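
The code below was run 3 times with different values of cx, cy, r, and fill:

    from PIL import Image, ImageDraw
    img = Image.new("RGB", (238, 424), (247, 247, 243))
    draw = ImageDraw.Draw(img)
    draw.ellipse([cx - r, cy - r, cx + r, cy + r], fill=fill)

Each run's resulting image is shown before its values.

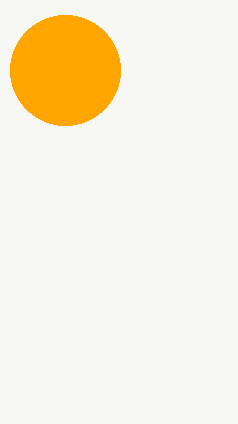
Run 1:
cx = 65; cy = 70; r = 55; fill = 'orange'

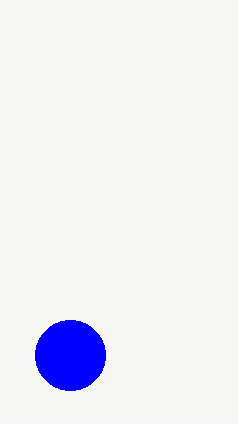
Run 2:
cx = 70, cy = 355, r = 35, fill = 'blue'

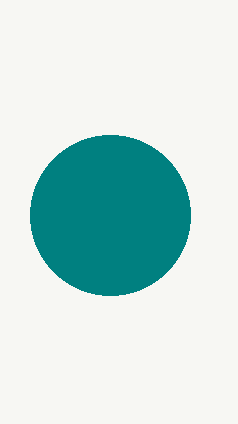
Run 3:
cx = 110; cy = 215; r = 80; fill = 'teal'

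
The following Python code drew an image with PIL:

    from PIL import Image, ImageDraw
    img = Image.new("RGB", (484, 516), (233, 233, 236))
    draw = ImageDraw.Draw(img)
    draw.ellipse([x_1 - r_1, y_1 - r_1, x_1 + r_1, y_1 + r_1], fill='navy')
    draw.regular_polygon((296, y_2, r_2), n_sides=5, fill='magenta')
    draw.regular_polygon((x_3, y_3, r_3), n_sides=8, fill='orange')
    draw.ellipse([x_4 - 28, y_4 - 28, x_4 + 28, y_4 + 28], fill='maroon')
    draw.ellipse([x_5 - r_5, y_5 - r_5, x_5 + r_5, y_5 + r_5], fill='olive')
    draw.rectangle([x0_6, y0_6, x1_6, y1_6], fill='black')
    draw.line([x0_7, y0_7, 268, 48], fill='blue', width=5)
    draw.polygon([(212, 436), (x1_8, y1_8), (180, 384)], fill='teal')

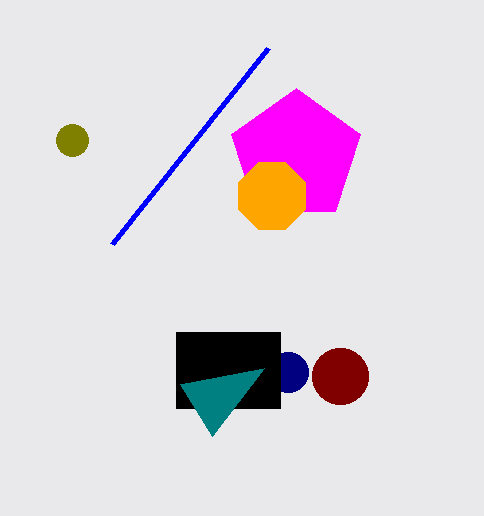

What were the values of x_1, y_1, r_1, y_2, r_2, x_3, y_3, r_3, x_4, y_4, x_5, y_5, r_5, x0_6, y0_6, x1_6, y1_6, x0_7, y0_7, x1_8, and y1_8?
x_1 = 288, y_1 = 372, r_1 = 20, y_2 = 156, r_2 = 68, x_3 = 272, y_3 = 196, r_3 = 36, x_4 = 340, y_4 = 376, x_5 = 72, y_5 = 140, r_5 = 16, x0_6 = 176, y0_6 = 332, x1_6 = 280, y1_6 = 408, x0_7 = 112, y0_7 = 244, x1_8 = 264, y1_8 = 368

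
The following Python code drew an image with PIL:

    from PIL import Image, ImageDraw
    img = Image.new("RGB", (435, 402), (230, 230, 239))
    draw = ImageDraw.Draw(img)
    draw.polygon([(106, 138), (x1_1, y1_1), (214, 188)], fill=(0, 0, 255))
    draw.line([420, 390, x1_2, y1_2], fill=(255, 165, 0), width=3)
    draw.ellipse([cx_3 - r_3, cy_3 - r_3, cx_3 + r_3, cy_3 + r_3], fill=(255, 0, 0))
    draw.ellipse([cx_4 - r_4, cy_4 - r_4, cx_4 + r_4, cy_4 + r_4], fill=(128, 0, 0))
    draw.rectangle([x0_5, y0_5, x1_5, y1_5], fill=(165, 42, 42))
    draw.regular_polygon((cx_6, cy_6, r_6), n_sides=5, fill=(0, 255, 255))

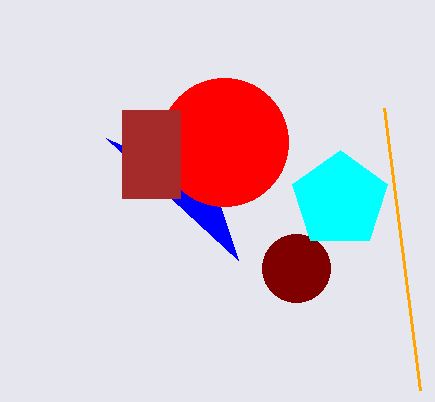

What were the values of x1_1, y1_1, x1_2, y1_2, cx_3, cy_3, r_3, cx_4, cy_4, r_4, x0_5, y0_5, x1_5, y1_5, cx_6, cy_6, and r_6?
x1_1 = 238, y1_1 = 260, x1_2 = 384, y1_2 = 108, cx_3 = 224, cy_3 = 142, r_3 = 64, cx_4 = 296, cy_4 = 268, r_4 = 34, x0_5 = 122, y0_5 = 110, x1_5 = 180, y1_5 = 198, cx_6 = 340, cy_6 = 200, r_6 = 50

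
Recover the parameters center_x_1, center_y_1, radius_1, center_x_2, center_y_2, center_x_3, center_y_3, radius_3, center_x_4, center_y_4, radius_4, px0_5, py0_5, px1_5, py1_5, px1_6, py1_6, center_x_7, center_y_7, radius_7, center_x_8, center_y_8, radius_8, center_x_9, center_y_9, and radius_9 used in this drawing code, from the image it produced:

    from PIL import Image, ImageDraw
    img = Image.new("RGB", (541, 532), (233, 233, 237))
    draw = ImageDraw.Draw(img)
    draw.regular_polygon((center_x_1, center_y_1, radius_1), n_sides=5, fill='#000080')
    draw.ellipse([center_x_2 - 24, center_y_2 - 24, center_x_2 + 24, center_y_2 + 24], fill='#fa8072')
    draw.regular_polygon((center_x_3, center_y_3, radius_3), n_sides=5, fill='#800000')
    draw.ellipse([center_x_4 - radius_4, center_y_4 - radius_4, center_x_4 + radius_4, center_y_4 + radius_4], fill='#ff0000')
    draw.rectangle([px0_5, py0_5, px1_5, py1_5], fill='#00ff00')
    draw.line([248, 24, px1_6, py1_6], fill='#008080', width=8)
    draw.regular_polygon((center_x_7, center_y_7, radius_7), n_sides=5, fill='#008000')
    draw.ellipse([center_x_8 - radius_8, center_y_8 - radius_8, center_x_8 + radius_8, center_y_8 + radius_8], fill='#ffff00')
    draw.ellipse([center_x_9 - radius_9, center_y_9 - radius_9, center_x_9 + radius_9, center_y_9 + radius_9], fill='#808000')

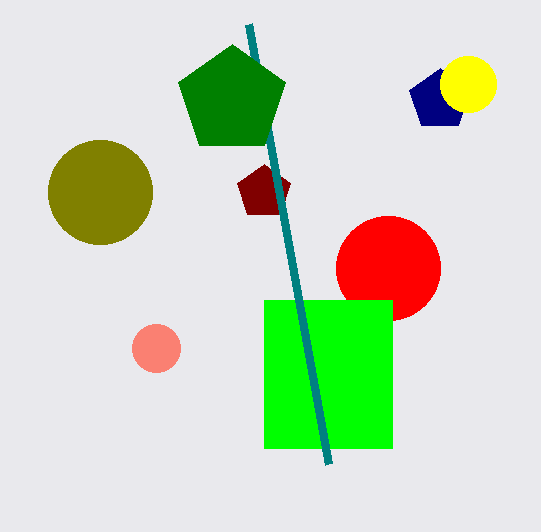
center_x_1 = 440; center_y_1 = 100; radius_1 = 32; center_x_2 = 156; center_y_2 = 348; center_x_3 = 264; center_y_3 = 192; radius_3 = 28; center_x_4 = 388; center_y_4 = 268; radius_4 = 52; px0_5 = 264; py0_5 = 300; px1_5 = 392; py1_5 = 448; px1_6 = 328; py1_6 = 464; center_x_7 = 232; center_y_7 = 100; radius_7 = 56; center_x_8 = 468; center_y_8 = 84; radius_8 = 28; center_x_9 = 100; center_y_9 = 192; radius_9 = 52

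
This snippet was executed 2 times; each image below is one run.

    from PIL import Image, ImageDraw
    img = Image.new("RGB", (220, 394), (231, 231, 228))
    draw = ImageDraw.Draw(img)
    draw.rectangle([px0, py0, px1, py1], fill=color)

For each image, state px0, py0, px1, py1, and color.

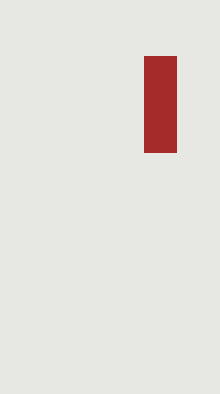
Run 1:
px0 = 144
py0 = 56
px1 = 176
py1 = 152
color = 'brown'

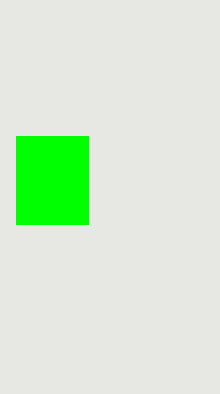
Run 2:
px0 = 16, py0 = 136, px1 = 88, py1 = 224, color = 'lime'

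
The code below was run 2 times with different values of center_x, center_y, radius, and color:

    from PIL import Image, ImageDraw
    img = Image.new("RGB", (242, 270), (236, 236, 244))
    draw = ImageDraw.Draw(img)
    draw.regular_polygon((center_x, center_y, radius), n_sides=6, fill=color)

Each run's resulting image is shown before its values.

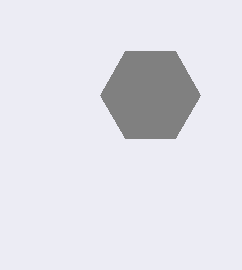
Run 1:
center_x = 150; center_y = 95; radius = 50; color = 'gray'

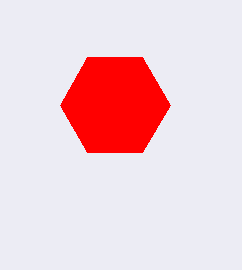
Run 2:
center_x = 115; center_y = 105; radius = 55; color = 'red'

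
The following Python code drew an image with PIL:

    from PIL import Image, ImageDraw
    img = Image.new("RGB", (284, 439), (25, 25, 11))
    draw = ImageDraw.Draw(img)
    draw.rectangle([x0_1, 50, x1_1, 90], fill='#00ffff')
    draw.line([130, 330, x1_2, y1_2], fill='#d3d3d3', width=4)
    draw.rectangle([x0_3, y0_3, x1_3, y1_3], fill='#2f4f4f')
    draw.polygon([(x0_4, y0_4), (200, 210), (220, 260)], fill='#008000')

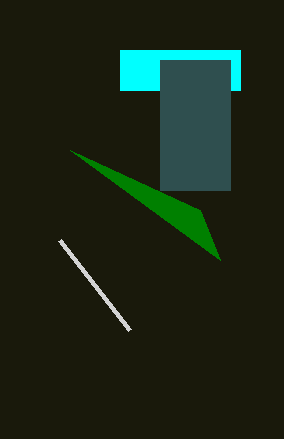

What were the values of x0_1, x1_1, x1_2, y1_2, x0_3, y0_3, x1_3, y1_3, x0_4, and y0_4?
x0_1 = 120
x1_1 = 240
x1_2 = 60
y1_2 = 240
x0_3 = 160
y0_3 = 60
x1_3 = 230
y1_3 = 190
x0_4 = 70
y0_4 = 150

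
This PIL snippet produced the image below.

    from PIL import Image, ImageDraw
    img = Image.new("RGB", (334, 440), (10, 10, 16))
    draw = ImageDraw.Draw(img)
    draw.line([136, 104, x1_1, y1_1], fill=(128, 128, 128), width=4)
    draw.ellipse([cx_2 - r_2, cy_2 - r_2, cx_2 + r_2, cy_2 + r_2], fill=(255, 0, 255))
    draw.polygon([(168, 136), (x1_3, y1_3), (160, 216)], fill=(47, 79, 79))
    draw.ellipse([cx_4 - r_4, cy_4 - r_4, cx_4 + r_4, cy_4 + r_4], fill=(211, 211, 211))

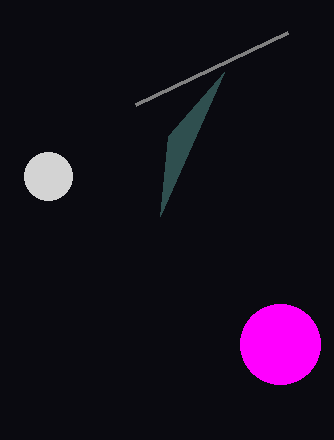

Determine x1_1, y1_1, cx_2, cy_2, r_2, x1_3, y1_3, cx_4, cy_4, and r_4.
x1_1 = 288; y1_1 = 32; cx_2 = 280; cy_2 = 344; r_2 = 40; x1_3 = 224; y1_3 = 72; cx_4 = 48; cy_4 = 176; r_4 = 24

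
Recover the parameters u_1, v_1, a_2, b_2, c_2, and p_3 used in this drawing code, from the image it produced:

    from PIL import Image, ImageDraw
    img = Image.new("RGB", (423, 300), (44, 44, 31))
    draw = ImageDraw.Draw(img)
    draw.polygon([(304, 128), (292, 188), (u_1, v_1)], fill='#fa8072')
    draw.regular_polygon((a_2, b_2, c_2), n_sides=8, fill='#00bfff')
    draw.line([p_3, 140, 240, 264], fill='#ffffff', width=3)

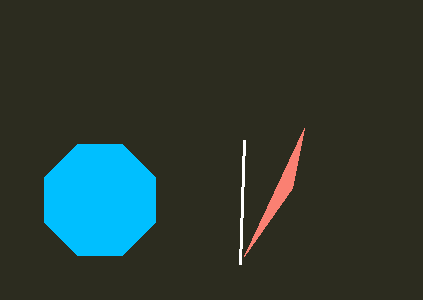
u_1 = 244, v_1 = 256, a_2 = 100, b_2 = 200, c_2 = 60, p_3 = 244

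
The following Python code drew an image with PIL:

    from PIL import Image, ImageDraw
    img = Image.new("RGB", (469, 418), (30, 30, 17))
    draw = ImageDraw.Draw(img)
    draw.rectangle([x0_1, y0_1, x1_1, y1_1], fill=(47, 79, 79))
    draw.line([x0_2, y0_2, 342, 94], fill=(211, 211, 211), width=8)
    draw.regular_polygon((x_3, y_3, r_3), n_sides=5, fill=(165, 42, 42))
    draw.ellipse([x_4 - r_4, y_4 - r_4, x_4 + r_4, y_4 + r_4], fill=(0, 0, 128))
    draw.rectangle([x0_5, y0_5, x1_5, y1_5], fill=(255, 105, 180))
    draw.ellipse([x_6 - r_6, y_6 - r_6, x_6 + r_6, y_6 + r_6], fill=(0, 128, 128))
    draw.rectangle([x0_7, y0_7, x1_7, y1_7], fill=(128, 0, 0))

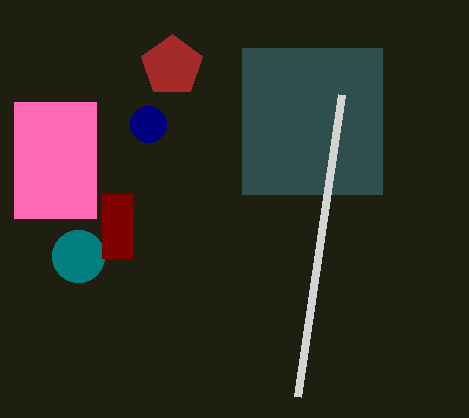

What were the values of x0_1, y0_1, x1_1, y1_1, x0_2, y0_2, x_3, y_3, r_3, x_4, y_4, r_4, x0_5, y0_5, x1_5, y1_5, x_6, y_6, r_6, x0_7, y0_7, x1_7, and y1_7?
x0_1 = 242
y0_1 = 48
x1_1 = 382
y1_1 = 194
x0_2 = 298
y0_2 = 396
x_3 = 172
y_3 = 66
r_3 = 32
x_4 = 148
y_4 = 124
r_4 = 18
x0_5 = 14
y0_5 = 102
x1_5 = 96
y1_5 = 218
x_6 = 78
y_6 = 256
r_6 = 26
x0_7 = 102
y0_7 = 194
x1_7 = 132
y1_7 = 258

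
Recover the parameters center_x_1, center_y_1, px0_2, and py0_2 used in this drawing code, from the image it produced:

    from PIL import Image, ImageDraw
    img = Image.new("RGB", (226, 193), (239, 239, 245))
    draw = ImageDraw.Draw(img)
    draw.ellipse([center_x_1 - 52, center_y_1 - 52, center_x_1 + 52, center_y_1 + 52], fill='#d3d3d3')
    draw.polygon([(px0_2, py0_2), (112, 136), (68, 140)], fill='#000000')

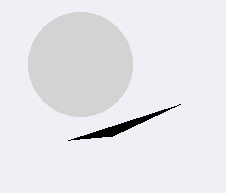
center_x_1 = 80, center_y_1 = 64, px0_2 = 180, py0_2 = 104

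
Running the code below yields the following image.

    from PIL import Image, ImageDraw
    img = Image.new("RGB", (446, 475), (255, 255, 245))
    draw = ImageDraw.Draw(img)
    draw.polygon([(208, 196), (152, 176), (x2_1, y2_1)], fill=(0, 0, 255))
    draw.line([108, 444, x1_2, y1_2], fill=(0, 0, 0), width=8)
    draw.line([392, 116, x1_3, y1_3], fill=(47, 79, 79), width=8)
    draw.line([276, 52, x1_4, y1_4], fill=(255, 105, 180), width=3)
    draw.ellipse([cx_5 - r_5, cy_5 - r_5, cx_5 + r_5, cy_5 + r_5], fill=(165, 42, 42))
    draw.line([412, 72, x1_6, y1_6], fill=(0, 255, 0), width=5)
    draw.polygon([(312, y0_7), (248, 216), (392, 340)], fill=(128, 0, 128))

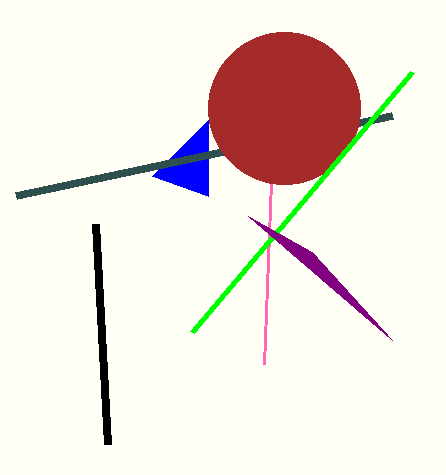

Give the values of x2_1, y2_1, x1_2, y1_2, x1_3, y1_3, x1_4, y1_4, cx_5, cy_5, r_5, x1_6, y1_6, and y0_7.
x2_1 = 208
y2_1 = 120
x1_2 = 96
y1_2 = 224
x1_3 = 16
y1_3 = 196
x1_4 = 264
y1_4 = 364
cx_5 = 284
cy_5 = 108
r_5 = 76
x1_6 = 192
y1_6 = 332
y0_7 = 252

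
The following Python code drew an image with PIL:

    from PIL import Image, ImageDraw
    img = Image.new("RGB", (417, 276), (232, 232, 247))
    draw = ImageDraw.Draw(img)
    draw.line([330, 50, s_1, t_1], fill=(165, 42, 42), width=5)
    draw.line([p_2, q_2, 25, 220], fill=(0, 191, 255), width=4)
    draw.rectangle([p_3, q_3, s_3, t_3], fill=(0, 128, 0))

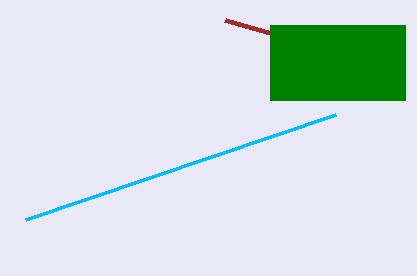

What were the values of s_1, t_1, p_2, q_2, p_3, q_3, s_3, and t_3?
s_1 = 225
t_1 = 20
p_2 = 335
q_2 = 115
p_3 = 270
q_3 = 25
s_3 = 405
t_3 = 100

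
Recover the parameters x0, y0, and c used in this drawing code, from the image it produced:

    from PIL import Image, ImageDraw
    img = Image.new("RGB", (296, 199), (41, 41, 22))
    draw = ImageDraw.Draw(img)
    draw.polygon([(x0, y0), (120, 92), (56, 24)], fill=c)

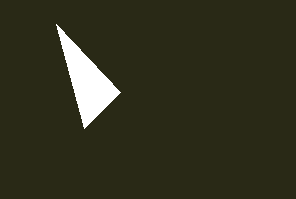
x0 = 84
y0 = 128
c = 'white'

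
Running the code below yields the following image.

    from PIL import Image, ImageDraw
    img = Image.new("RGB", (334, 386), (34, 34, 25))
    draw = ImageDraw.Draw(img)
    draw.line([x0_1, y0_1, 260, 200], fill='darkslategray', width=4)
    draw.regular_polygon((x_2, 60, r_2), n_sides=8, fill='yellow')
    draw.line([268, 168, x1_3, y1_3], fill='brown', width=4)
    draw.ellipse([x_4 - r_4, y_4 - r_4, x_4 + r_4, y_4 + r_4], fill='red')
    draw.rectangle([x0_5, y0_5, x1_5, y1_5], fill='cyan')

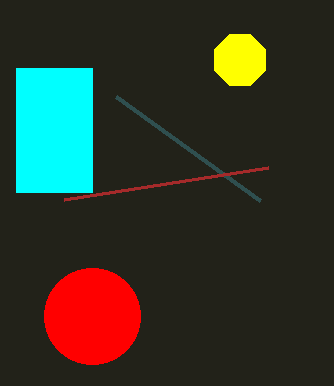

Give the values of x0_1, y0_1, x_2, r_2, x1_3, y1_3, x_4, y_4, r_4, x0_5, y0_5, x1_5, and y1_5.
x0_1 = 116, y0_1 = 96, x_2 = 240, r_2 = 28, x1_3 = 64, y1_3 = 200, x_4 = 92, y_4 = 316, r_4 = 48, x0_5 = 16, y0_5 = 68, x1_5 = 92, y1_5 = 192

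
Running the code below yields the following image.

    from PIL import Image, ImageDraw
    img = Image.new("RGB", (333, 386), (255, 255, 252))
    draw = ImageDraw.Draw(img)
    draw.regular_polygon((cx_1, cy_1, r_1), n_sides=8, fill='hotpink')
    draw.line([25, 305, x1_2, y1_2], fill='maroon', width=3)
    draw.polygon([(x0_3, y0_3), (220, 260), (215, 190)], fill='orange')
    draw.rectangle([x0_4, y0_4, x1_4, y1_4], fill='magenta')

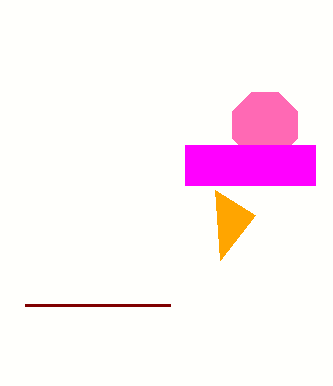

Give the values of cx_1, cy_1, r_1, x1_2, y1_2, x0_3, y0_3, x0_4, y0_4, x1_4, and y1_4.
cx_1 = 265
cy_1 = 125
r_1 = 35
x1_2 = 170
y1_2 = 305
x0_3 = 255
y0_3 = 215
x0_4 = 185
y0_4 = 145
x1_4 = 315
y1_4 = 185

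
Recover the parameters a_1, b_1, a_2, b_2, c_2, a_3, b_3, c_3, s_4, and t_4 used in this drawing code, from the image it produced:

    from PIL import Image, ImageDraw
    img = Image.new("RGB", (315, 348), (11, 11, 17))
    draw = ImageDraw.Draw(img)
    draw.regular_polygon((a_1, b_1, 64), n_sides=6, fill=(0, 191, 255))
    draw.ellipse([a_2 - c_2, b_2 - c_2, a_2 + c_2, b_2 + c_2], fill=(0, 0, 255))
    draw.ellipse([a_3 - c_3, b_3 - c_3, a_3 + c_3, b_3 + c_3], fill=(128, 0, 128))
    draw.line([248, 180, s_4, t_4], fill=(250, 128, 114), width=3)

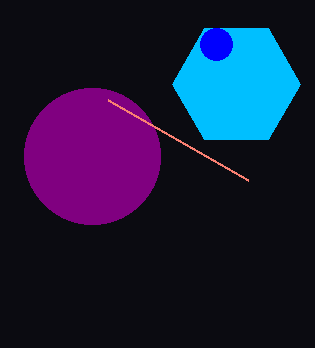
a_1 = 236
b_1 = 84
a_2 = 216
b_2 = 44
c_2 = 16
a_3 = 92
b_3 = 156
c_3 = 68
s_4 = 108
t_4 = 100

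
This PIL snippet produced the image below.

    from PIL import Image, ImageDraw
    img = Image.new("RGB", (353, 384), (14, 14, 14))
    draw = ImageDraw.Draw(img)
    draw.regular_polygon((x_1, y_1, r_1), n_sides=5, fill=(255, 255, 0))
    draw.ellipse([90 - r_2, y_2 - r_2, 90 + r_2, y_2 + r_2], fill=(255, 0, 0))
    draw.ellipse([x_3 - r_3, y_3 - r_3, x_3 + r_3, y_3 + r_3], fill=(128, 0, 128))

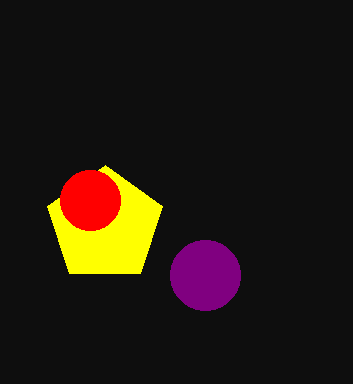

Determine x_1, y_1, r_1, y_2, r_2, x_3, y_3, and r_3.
x_1 = 105
y_1 = 225
r_1 = 60
y_2 = 200
r_2 = 30
x_3 = 205
y_3 = 275
r_3 = 35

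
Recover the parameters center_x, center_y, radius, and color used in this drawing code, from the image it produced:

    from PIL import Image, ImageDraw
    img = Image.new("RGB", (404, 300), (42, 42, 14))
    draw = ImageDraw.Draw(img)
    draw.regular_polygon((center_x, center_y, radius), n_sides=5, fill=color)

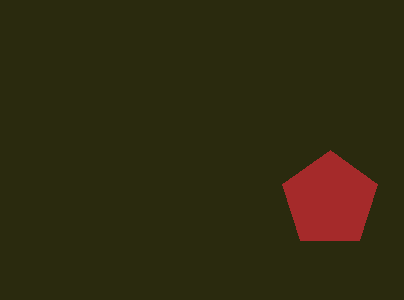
center_x = 330
center_y = 200
radius = 50
color = 'brown'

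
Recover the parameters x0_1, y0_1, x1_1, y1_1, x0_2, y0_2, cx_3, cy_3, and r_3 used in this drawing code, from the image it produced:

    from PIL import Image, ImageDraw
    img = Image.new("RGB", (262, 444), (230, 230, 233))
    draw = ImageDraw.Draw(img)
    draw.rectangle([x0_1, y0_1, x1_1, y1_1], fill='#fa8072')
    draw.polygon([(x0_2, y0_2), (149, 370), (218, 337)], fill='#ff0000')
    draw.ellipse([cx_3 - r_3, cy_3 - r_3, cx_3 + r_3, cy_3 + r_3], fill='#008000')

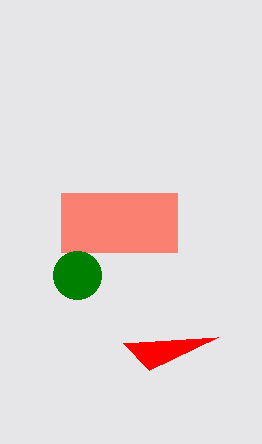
x0_1 = 61, y0_1 = 193, x1_1 = 177, y1_1 = 252, x0_2 = 123, y0_2 = 343, cx_3 = 77, cy_3 = 275, r_3 = 24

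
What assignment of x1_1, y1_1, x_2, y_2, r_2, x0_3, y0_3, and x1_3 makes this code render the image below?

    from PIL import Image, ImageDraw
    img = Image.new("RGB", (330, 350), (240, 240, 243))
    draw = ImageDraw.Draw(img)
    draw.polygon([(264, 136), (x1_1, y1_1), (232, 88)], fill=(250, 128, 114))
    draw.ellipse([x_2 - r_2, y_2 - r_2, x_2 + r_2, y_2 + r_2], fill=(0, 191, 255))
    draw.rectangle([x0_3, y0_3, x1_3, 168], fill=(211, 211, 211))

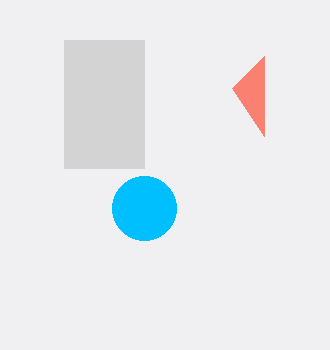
x1_1 = 264; y1_1 = 56; x_2 = 144; y_2 = 208; r_2 = 32; x0_3 = 64; y0_3 = 40; x1_3 = 144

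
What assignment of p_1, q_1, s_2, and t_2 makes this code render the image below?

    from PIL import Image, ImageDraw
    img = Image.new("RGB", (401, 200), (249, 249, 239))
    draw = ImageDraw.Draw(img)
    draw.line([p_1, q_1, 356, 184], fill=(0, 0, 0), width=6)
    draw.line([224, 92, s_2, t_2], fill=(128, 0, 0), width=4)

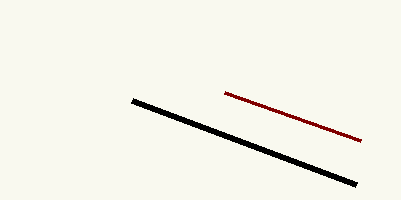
p_1 = 132, q_1 = 100, s_2 = 360, t_2 = 140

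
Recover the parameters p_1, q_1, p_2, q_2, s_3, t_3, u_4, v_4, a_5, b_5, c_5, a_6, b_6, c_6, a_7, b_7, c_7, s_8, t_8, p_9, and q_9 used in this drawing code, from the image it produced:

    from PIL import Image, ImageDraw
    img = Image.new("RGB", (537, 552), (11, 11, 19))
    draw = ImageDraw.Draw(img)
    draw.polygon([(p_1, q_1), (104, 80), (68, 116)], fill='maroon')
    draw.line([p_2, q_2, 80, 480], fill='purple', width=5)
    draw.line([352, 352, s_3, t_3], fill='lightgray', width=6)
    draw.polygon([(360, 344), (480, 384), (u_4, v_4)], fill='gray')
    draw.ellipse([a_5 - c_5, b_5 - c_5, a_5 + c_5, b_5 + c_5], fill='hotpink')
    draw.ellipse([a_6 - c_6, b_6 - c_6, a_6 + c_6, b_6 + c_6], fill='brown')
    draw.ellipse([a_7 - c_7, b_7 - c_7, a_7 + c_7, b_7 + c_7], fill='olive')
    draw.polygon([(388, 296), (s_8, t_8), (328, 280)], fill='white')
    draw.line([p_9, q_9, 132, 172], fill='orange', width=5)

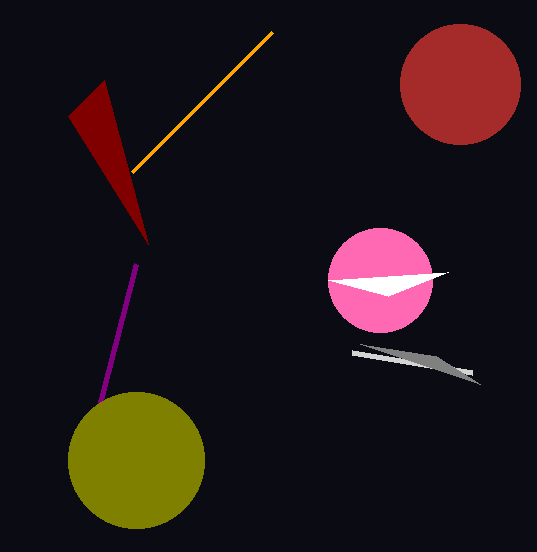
p_1 = 148, q_1 = 244, p_2 = 136, q_2 = 264, s_3 = 472, t_3 = 372, u_4 = 436, v_4 = 356, a_5 = 380, b_5 = 280, c_5 = 52, a_6 = 460, b_6 = 84, c_6 = 60, a_7 = 136, b_7 = 460, c_7 = 68, s_8 = 448, t_8 = 272, p_9 = 272, q_9 = 32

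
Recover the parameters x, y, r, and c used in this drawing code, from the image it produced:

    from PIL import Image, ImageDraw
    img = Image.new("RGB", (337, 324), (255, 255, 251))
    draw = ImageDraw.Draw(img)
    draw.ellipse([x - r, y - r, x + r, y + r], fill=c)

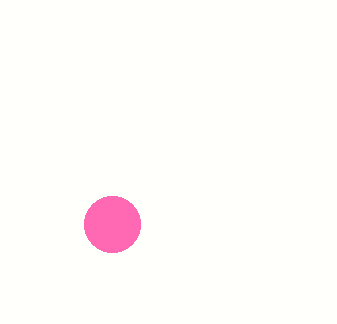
x = 112
y = 224
r = 28
c = 'hotpink'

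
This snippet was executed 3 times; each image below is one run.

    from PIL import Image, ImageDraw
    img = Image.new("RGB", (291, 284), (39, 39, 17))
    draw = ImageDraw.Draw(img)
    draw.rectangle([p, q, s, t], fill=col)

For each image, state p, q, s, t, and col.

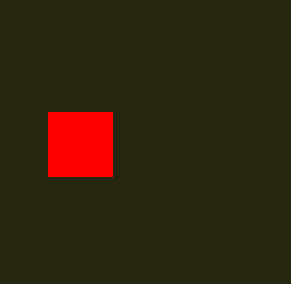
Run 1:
p = 48
q = 112
s = 112
t = 176
col = 'red'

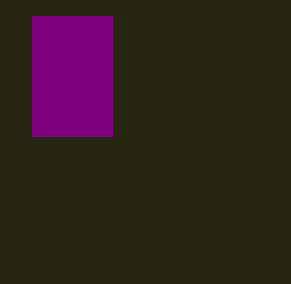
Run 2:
p = 32, q = 16, s = 112, t = 136, col = 'purple'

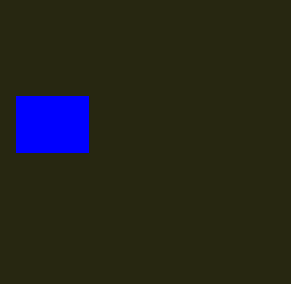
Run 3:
p = 16; q = 96; s = 88; t = 152; col = 'blue'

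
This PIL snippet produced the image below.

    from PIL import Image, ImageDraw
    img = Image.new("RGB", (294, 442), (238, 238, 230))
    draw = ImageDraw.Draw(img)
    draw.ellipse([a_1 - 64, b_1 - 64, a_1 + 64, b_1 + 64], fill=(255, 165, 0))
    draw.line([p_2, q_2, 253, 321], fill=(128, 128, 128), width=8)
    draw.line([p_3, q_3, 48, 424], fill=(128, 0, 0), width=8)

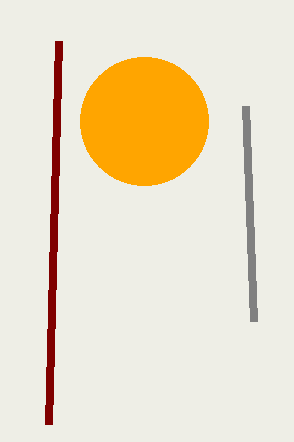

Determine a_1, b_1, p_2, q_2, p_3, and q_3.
a_1 = 144; b_1 = 121; p_2 = 245; q_2 = 106; p_3 = 58; q_3 = 41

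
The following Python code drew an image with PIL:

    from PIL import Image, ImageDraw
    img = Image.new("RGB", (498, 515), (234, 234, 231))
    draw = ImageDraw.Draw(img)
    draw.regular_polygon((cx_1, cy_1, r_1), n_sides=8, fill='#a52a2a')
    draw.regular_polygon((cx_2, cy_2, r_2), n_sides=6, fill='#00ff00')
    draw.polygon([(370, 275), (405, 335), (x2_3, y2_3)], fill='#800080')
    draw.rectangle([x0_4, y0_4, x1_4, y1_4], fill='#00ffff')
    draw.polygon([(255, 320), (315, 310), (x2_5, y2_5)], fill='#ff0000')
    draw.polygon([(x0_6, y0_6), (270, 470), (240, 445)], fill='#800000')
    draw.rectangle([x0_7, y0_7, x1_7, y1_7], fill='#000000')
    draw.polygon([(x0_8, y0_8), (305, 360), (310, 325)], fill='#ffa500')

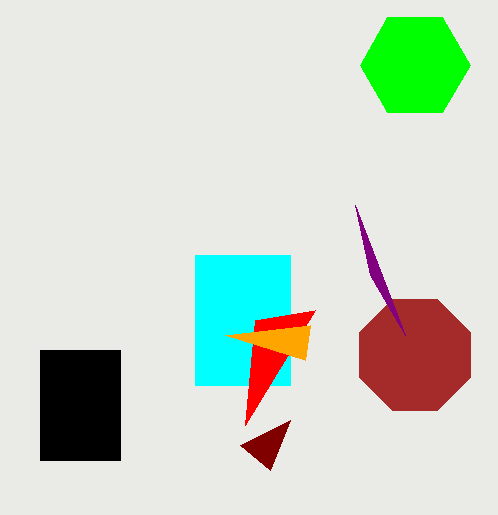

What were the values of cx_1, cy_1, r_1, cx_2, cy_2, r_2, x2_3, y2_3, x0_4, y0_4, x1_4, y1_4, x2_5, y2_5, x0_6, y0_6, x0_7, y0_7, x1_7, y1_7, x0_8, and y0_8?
cx_1 = 415; cy_1 = 355; r_1 = 60; cx_2 = 415; cy_2 = 65; r_2 = 55; x2_3 = 355; y2_3 = 205; x0_4 = 195; y0_4 = 255; x1_4 = 290; y1_4 = 385; x2_5 = 245; y2_5 = 425; x0_6 = 290; y0_6 = 420; x0_7 = 40; y0_7 = 350; x1_7 = 120; y1_7 = 460; x0_8 = 225; y0_8 = 335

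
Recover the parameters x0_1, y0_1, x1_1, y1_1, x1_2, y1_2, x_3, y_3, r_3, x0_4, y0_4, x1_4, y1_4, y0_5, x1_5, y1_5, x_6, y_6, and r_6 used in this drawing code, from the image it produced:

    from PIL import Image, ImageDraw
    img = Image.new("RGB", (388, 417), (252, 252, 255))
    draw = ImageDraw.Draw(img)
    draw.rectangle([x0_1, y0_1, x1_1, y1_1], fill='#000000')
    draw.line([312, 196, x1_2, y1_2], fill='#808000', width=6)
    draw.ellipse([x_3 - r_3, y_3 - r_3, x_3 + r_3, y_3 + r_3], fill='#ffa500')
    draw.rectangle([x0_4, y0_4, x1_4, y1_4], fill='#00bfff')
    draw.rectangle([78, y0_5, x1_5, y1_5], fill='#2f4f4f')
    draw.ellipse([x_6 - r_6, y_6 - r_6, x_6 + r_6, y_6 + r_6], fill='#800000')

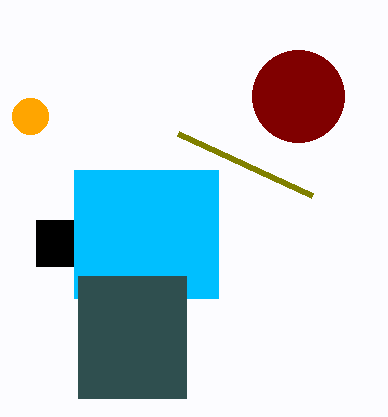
x0_1 = 36, y0_1 = 220, x1_1 = 74, y1_1 = 266, x1_2 = 178, y1_2 = 134, x_3 = 30, y_3 = 116, r_3 = 18, x0_4 = 74, y0_4 = 170, x1_4 = 218, y1_4 = 298, y0_5 = 276, x1_5 = 186, y1_5 = 398, x_6 = 298, y_6 = 96, r_6 = 46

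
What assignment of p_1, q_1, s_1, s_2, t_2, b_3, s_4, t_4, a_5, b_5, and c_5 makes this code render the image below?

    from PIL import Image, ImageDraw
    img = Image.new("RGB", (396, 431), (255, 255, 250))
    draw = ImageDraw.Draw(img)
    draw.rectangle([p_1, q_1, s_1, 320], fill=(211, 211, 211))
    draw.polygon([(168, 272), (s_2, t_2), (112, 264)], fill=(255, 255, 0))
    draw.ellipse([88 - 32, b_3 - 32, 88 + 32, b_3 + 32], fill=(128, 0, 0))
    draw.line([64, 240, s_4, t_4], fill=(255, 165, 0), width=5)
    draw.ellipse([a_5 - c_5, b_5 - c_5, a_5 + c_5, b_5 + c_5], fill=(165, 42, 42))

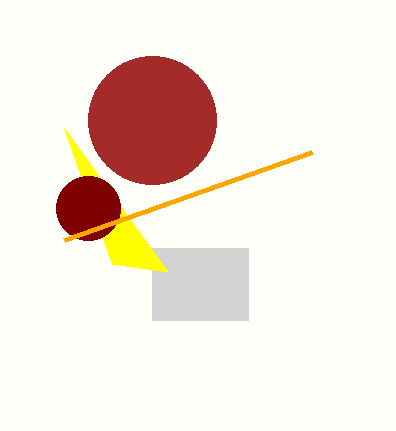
p_1 = 152, q_1 = 248, s_1 = 248, s_2 = 64, t_2 = 128, b_3 = 208, s_4 = 312, t_4 = 152, a_5 = 152, b_5 = 120, c_5 = 64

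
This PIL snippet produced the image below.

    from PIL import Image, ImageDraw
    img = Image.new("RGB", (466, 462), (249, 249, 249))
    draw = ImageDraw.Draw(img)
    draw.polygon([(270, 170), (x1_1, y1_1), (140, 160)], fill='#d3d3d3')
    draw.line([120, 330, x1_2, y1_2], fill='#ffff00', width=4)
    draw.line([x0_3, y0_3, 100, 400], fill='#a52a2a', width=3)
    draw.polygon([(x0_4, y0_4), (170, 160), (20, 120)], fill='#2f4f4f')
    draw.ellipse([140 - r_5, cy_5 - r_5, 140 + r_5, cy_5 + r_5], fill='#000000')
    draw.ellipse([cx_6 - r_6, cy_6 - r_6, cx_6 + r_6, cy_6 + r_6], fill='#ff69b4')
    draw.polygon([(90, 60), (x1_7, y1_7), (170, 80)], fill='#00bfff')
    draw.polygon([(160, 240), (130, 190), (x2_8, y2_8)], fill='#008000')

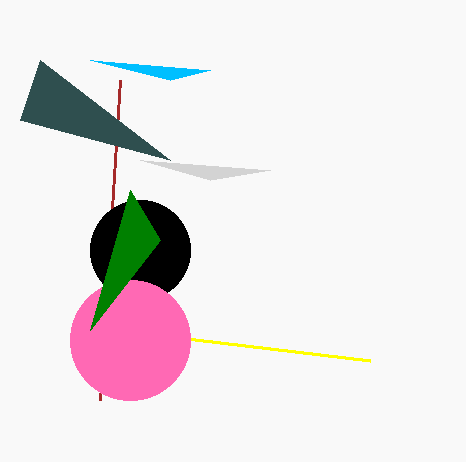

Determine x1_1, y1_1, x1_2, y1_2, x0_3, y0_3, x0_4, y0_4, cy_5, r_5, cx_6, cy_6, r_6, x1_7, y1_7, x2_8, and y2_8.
x1_1 = 210
y1_1 = 180
x1_2 = 370
y1_2 = 360
x0_3 = 120
y0_3 = 80
x0_4 = 40
y0_4 = 60
cy_5 = 250
r_5 = 50
cx_6 = 130
cy_6 = 340
r_6 = 60
x1_7 = 210
y1_7 = 70
x2_8 = 90
y2_8 = 330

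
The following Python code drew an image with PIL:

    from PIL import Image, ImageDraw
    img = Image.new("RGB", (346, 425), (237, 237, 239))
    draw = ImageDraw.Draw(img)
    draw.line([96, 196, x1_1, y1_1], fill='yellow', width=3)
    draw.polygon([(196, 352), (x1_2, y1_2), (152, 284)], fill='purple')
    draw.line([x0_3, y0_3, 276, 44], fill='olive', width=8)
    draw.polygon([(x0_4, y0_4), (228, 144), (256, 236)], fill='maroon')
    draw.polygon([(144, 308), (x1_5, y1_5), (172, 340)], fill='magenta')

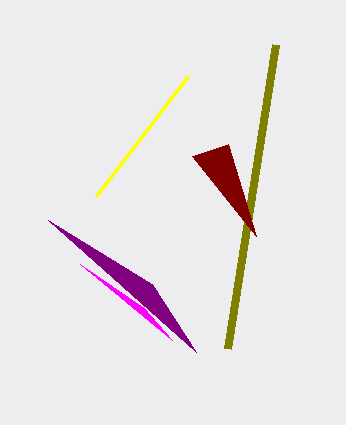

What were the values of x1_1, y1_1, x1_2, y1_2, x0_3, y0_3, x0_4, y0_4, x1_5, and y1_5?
x1_1 = 188, y1_1 = 76, x1_2 = 48, y1_2 = 220, x0_3 = 228, y0_3 = 348, x0_4 = 192, y0_4 = 156, x1_5 = 80, y1_5 = 264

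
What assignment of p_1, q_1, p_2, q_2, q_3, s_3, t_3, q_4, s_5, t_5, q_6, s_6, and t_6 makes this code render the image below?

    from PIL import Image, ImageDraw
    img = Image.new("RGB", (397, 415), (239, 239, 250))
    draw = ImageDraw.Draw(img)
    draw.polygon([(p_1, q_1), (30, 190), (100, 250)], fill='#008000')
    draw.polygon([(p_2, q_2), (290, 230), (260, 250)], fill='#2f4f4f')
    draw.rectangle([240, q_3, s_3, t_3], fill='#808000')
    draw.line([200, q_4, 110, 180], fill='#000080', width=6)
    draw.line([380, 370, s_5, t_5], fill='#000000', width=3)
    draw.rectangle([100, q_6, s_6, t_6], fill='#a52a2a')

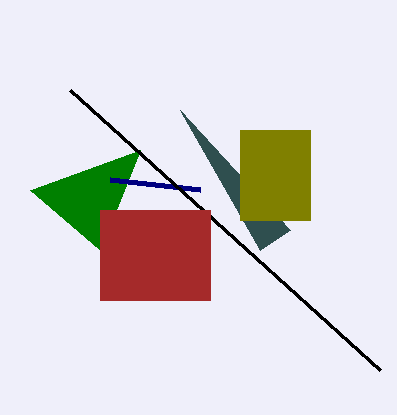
p_1 = 140
q_1 = 150
p_2 = 180
q_2 = 110
q_3 = 130
s_3 = 310
t_3 = 220
q_4 = 190
s_5 = 70
t_5 = 90
q_6 = 210
s_6 = 210
t_6 = 300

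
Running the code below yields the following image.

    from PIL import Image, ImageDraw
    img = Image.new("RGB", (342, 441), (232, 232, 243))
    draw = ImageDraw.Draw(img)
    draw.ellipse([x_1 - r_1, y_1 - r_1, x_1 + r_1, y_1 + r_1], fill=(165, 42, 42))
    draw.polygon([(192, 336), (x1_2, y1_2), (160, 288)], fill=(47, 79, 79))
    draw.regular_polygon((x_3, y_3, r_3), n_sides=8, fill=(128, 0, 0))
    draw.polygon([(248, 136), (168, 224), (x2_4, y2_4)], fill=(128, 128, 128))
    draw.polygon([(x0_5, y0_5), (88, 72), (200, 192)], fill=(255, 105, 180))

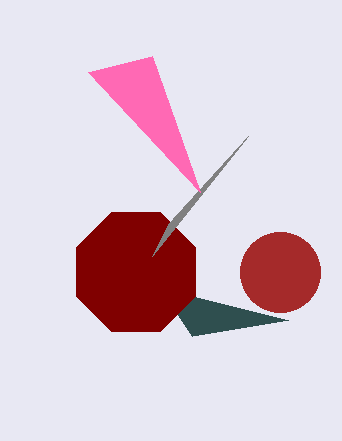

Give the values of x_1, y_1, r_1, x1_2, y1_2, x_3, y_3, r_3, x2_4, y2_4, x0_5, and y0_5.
x_1 = 280
y_1 = 272
r_1 = 40
x1_2 = 288
y1_2 = 320
x_3 = 136
y_3 = 272
r_3 = 64
x2_4 = 152
y2_4 = 256
x0_5 = 152
y0_5 = 56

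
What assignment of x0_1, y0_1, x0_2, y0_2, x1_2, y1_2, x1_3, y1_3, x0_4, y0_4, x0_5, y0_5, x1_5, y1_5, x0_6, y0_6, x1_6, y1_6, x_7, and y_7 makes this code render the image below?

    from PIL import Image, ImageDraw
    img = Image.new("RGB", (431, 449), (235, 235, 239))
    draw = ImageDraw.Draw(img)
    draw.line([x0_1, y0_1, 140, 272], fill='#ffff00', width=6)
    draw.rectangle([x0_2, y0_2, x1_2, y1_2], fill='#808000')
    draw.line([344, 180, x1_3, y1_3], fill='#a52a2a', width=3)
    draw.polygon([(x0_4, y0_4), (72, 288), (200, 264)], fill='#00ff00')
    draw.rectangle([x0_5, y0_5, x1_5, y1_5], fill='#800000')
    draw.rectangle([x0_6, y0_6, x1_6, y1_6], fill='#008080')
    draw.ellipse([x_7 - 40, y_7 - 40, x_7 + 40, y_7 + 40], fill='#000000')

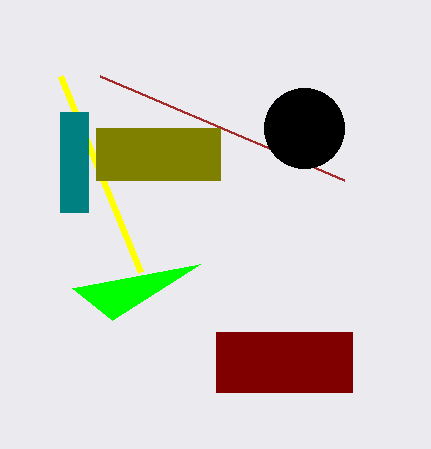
x0_1 = 60
y0_1 = 76
x0_2 = 96
y0_2 = 128
x1_2 = 220
y1_2 = 180
x1_3 = 100
y1_3 = 76
x0_4 = 112
y0_4 = 320
x0_5 = 216
y0_5 = 332
x1_5 = 352
y1_5 = 392
x0_6 = 60
y0_6 = 112
x1_6 = 88
y1_6 = 212
x_7 = 304
y_7 = 128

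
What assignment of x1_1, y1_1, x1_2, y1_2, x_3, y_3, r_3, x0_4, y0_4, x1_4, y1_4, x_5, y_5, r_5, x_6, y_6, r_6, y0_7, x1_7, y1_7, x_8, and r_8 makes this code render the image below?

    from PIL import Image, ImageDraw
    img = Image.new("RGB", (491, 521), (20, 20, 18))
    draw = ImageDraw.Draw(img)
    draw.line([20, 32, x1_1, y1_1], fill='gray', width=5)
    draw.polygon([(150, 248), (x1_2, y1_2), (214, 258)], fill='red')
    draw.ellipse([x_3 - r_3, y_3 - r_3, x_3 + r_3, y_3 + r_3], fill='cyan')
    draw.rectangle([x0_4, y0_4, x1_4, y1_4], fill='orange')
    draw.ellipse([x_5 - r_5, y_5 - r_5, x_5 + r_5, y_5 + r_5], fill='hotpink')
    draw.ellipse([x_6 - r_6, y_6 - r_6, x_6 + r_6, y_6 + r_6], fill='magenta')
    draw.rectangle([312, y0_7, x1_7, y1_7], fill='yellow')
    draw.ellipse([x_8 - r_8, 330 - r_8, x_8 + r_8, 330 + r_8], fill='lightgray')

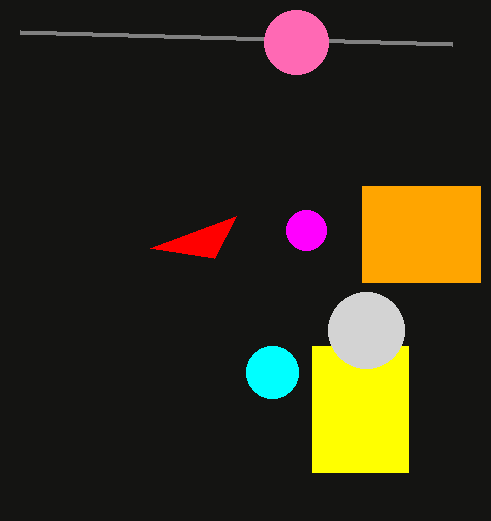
x1_1 = 452, y1_1 = 44, x1_2 = 236, y1_2 = 216, x_3 = 272, y_3 = 372, r_3 = 26, x0_4 = 362, y0_4 = 186, x1_4 = 480, y1_4 = 282, x_5 = 296, y_5 = 42, r_5 = 32, x_6 = 306, y_6 = 230, r_6 = 20, y0_7 = 346, x1_7 = 408, y1_7 = 472, x_8 = 366, r_8 = 38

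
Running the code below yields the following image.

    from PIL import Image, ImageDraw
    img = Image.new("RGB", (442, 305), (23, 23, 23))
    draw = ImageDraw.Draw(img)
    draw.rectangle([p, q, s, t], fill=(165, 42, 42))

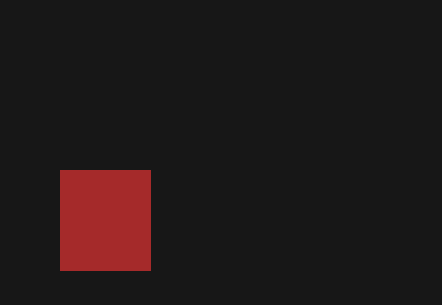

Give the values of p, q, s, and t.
p = 60
q = 170
s = 150
t = 270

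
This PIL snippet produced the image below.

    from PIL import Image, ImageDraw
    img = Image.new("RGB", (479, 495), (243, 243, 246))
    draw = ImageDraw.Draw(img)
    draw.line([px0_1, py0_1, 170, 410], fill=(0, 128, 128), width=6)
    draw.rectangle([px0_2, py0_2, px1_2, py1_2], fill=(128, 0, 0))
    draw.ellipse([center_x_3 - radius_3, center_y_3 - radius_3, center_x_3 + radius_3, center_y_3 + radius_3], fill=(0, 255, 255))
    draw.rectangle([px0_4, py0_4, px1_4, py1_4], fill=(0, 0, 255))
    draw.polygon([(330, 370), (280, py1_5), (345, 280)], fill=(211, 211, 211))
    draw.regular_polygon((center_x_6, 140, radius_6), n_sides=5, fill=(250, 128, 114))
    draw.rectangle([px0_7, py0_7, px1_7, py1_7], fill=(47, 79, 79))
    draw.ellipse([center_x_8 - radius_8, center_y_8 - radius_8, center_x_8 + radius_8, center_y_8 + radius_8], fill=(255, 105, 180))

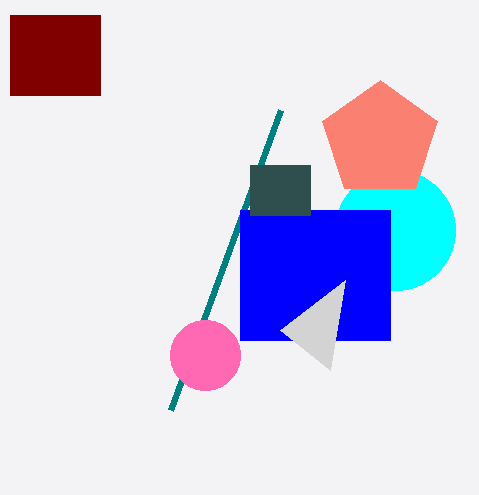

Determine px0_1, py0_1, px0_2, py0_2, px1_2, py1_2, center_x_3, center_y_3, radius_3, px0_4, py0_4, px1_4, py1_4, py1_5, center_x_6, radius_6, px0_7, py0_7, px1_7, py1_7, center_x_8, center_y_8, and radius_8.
px0_1 = 280, py0_1 = 110, px0_2 = 10, py0_2 = 15, px1_2 = 100, py1_2 = 95, center_x_3 = 395, center_y_3 = 230, radius_3 = 60, px0_4 = 240, py0_4 = 210, px1_4 = 390, py1_4 = 340, py1_5 = 330, center_x_6 = 380, radius_6 = 60, px0_7 = 250, py0_7 = 165, px1_7 = 310, py1_7 = 215, center_x_8 = 205, center_y_8 = 355, radius_8 = 35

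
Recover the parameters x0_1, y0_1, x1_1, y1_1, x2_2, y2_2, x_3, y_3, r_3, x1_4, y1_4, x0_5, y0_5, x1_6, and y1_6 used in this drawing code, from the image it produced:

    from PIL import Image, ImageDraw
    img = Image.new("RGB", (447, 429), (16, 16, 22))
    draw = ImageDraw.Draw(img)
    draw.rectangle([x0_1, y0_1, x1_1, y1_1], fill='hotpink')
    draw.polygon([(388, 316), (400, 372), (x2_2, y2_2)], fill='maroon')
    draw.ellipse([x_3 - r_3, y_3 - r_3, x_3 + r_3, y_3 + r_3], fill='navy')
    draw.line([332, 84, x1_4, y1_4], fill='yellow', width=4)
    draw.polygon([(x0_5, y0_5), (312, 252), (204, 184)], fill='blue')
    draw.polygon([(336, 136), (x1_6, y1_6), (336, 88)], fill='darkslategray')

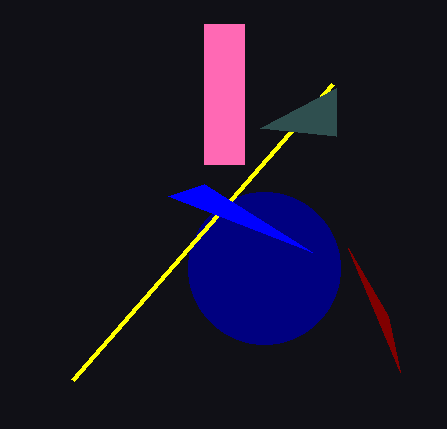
x0_1 = 204
y0_1 = 24
x1_1 = 244
y1_1 = 164
x2_2 = 348
y2_2 = 248
x_3 = 264
y_3 = 268
r_3 = 76
x1_4 = 72
y1_4 = 380
x0_5 = 168
y0_5 = 196
x1_6 = 260
y1_6 = 128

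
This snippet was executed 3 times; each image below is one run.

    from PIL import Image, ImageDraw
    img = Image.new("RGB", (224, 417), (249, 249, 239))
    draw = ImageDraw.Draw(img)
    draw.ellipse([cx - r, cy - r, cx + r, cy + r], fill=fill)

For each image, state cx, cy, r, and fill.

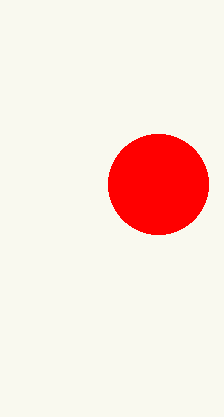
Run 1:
cx = 158
cy = 184
r = 50
fill = 'red'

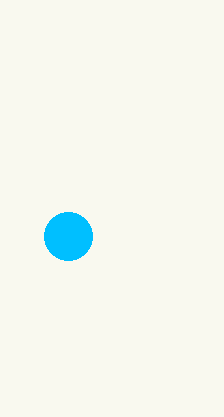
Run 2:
cx = 68, cy = 236, r = 24, fill = 'deepskyblue'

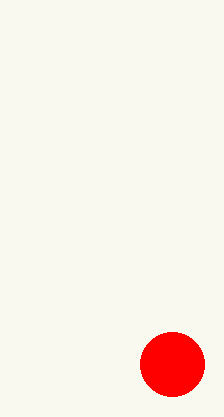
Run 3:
cx = 172
cy = 364
r = 32
fill = 'red'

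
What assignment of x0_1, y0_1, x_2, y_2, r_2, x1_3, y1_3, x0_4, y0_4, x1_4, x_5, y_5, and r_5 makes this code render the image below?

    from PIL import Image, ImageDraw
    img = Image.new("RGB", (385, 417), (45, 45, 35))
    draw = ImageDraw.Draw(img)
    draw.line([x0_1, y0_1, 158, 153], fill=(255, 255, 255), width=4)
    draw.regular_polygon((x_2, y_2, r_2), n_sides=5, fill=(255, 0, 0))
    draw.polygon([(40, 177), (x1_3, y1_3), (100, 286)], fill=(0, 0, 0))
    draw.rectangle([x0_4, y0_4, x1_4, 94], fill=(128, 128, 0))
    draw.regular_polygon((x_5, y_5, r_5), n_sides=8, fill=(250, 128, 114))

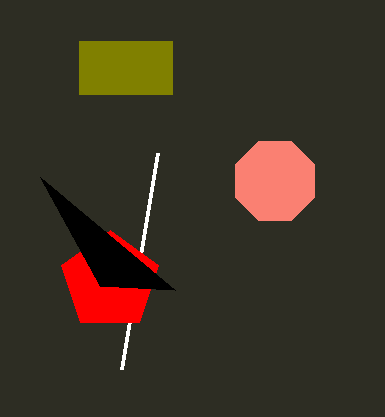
x0_1 = 122, y0_1 = 369, x_2 = 110, y_2 = 281, r_2 = 51, x1_3 = 175, y1_3 = 290, x0_4 = 79, y0_4 = 41, x1_4 = 172, x_5 = 275, y_5 = 181, r_5 = 43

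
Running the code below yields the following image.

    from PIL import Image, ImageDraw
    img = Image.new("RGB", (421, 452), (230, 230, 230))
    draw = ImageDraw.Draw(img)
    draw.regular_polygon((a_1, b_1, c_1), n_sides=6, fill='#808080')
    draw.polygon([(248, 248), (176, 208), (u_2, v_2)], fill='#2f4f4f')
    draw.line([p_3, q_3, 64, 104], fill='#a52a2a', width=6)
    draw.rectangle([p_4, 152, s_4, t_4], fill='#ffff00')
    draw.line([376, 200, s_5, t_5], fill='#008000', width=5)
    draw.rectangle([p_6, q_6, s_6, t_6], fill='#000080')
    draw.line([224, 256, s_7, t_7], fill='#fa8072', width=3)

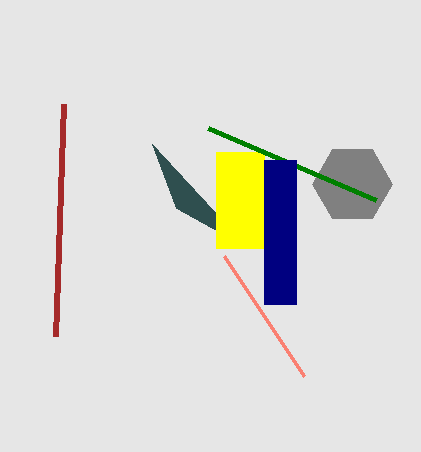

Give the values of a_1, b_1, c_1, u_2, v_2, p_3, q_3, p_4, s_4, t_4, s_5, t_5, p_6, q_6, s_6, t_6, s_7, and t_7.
a_1 = 352
b_1 = 184
c_1 = 40
u_2 = 152
v_2 = 144
p_3 = 56
q_3 = 336
p_4 = 216
s_4 = 264
t_4 = 248
s_5 = 208
t_5 = 128
p_6 = 264
q_6 = 160
s_6 = 296
t_6 = 304
s_7 = 304
t_7 = 376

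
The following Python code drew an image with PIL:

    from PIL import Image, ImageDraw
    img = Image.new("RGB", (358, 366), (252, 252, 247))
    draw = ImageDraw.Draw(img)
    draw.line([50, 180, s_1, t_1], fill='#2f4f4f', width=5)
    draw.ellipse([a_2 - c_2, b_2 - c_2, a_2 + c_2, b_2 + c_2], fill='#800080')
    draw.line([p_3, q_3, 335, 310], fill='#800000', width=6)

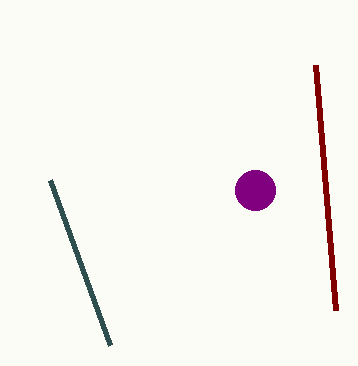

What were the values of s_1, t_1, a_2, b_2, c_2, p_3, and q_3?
s_1 = 110
t_1 = 345
a_2 = 255
b_2 = 190
c_2 = 20
p_3 = 315
q_3 = 65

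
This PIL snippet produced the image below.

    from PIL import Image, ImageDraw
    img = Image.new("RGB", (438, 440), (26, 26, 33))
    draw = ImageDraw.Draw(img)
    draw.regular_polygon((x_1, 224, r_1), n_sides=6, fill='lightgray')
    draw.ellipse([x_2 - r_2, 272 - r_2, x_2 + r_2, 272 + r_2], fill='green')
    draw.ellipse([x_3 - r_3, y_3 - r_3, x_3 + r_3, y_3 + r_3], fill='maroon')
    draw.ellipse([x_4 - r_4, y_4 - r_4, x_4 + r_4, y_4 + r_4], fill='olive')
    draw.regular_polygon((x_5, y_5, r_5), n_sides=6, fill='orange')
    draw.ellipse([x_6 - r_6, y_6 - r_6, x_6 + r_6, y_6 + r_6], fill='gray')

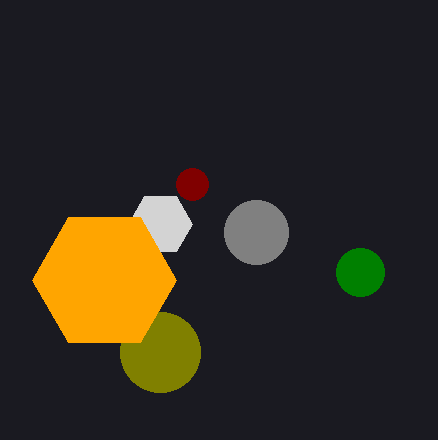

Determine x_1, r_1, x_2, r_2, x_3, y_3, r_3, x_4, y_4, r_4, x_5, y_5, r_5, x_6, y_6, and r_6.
x_1 = 160; r_1 = 32; x_2 = 360; r_2 = 24; x_3 = 192; y_3 = 184; r_3 = 16; x_4 = 160; y_4 = 352; r_4 = 40; x_5 = 104; y_5 = 280; r_5 = 72; x_6 = 256; y_6 = 232; r_6 = 32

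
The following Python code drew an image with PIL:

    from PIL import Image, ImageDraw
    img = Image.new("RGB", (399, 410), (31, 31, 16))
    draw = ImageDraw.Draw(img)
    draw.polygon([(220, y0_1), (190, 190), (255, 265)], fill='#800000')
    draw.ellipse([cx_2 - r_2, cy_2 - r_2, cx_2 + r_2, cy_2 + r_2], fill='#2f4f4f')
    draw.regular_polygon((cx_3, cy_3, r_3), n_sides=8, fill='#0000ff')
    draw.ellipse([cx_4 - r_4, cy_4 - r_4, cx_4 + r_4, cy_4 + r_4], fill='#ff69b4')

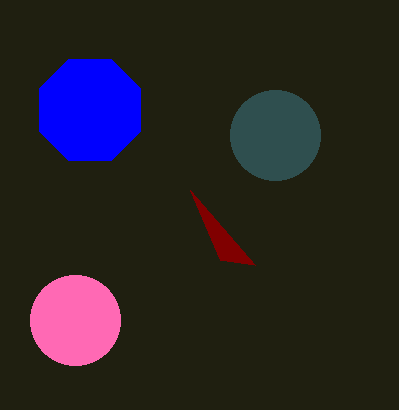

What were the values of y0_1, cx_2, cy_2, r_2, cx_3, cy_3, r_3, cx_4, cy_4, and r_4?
y0_1 = 260
cx_2 = 275
cy_2 = 135
r_2 = 45
cx_3 = 90
cy_3 = 110
r_3 = 55
cx_4 = 75
cy_4 = 320
r_4 = 45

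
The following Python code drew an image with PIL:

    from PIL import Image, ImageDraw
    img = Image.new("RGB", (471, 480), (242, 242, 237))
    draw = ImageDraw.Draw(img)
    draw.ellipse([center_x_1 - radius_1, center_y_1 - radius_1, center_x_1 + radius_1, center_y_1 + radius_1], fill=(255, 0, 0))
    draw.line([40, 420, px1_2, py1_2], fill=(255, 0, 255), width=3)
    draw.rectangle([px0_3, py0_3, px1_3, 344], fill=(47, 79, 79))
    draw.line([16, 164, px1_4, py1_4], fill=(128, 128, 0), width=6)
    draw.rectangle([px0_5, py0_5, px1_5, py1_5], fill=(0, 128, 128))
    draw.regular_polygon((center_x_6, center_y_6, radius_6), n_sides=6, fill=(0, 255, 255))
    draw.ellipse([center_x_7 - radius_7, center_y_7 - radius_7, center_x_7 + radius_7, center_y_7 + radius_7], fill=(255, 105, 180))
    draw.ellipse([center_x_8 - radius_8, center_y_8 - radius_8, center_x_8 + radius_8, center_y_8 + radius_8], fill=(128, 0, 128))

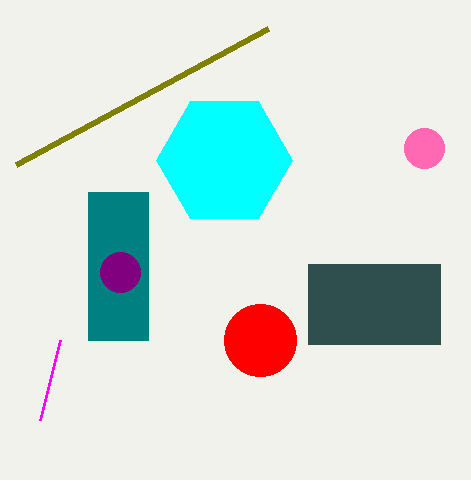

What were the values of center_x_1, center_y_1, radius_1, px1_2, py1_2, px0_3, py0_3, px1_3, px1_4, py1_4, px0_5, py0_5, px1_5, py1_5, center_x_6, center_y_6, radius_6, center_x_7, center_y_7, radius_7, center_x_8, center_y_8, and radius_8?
center_x_1 = 260
center_y_1 = 340
radius_1 = 36
px1_2 = 60
py1_2 = 340
px0_3 = 308
py0_3 = 264
px1_3 = 440
px1_4 = 268
py1_4 = 28
px0_5 = 88
py0_5 = 192
px1_5 = 148
py1_5 = 340
center_x_6 = 224
center_y_6 = 160
radius_6 = 68
center_x_7 = 424
center_y_7 = 148
radius_7 = 20
center_x_8 = 120
center_y_8 = 272
radius_8 = 20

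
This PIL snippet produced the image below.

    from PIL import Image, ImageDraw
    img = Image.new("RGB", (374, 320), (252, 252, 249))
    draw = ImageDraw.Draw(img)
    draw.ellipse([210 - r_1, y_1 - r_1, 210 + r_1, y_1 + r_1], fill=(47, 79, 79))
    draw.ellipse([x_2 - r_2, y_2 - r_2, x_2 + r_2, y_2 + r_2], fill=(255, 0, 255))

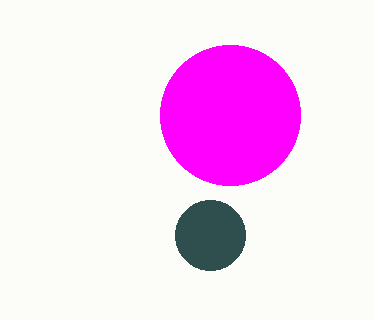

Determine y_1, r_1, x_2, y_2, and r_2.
y_1 = 235; r_1 = 35; x_2 = 230; y_2 = 115; r_2 = 70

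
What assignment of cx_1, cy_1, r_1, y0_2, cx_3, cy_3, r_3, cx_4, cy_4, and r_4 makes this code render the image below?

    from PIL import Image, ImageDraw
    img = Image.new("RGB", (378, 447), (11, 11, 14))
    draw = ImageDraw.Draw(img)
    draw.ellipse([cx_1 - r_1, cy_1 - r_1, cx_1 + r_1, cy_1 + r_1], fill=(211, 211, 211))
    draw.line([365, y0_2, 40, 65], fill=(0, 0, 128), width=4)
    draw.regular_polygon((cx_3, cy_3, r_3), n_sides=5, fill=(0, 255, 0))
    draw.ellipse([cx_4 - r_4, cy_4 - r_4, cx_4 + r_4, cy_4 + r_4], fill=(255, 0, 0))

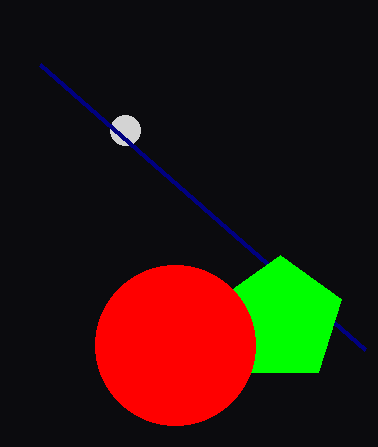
cx_1 = 125, cy_1 = 130, r_1 = 15, y0_2 = 350, cx_3 = 280, cy_3 = 320, r_3 = 65, cx_4 = 175, cy_4 = 345, r_4 = 80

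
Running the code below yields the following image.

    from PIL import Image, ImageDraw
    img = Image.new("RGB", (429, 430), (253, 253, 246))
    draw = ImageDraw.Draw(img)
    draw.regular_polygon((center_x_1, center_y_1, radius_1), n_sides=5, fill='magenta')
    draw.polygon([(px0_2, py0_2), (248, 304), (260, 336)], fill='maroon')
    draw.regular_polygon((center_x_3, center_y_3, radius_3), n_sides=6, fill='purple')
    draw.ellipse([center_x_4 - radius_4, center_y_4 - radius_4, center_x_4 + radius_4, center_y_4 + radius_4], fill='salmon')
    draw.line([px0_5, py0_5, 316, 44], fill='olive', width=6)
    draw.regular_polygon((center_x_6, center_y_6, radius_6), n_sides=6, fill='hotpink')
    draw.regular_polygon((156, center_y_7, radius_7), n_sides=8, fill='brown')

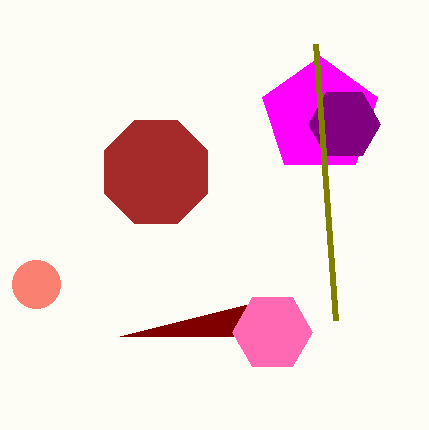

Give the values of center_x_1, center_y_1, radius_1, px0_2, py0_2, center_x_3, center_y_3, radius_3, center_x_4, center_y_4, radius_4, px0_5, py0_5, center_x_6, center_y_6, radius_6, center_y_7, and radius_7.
center_x_1 = 320
center_y_1 = 116
radius_1 = 60
px0_2 = 120
py0_2 = 336
center_x_3 = 344
center_y_3 = 124
radius_3 = 36
center_x_4 = 36
center_y_4 = 284
radius_4 = 24
px0_5 = 336
py0_5 = 320
center_x_6 = 272
center_y_6 = 332
radius_6 = 40
center_y_7 = 172
radius_7 = 56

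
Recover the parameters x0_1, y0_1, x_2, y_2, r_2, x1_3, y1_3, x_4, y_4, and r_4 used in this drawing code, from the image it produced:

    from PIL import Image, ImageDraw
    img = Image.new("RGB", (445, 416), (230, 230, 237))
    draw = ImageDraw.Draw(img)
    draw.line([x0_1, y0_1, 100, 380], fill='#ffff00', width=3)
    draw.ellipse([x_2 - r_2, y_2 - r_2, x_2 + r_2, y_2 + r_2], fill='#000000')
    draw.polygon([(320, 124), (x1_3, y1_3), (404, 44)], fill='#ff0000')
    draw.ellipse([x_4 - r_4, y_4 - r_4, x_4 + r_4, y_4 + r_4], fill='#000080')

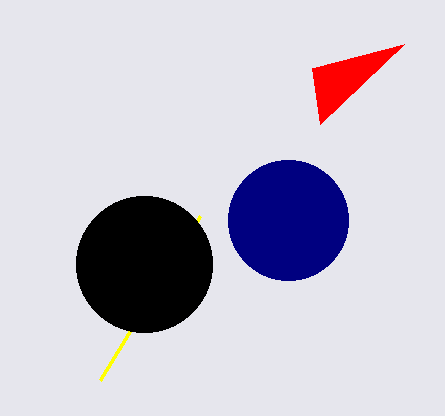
x0_1 = 200; y0_1 = 216; x_2 = 144; y_2 = 264; r_2 = 68; x1_3 = 312; y1_3 = 68; x_4 = 288; y_4 = 220; r_4 = 60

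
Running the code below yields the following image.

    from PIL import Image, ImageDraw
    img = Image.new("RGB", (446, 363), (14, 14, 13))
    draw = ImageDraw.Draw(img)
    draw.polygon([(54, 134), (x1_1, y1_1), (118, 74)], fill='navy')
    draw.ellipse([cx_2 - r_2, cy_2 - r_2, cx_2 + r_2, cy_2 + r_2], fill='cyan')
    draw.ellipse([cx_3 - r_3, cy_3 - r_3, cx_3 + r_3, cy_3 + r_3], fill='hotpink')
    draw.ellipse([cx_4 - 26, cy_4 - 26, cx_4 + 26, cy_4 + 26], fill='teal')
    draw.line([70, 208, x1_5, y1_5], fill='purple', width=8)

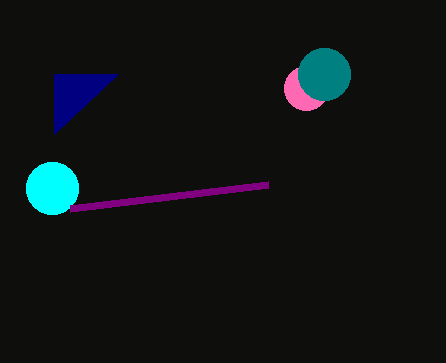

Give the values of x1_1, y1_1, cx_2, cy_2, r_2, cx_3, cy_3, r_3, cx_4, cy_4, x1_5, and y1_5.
x1_1 = 54
y1_1 = 74
cx_2 = 52
cy_2 = 188
r_2 = 26
cx_3 = 306
cy_3 = 88
r_3 = 22
cx_4 = 324
cy_4 = 74
x1_5 = 268
y1_5 = 184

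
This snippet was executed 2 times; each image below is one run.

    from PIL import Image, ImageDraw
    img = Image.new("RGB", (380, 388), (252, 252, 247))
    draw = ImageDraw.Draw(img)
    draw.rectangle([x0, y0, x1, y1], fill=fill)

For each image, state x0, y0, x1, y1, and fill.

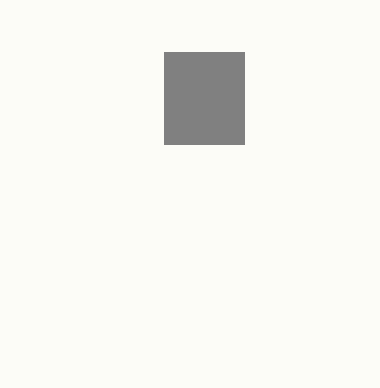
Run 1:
x0 = 164, y0 = 52, x1 = 244, y1 = 144, fill = 'gray'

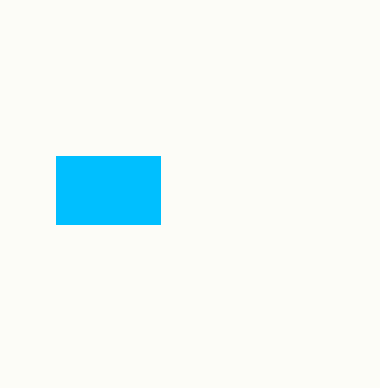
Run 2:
x0 = 56
y0 = 156
x1 = 160
y1 = 224
fill = 'deepskyblue'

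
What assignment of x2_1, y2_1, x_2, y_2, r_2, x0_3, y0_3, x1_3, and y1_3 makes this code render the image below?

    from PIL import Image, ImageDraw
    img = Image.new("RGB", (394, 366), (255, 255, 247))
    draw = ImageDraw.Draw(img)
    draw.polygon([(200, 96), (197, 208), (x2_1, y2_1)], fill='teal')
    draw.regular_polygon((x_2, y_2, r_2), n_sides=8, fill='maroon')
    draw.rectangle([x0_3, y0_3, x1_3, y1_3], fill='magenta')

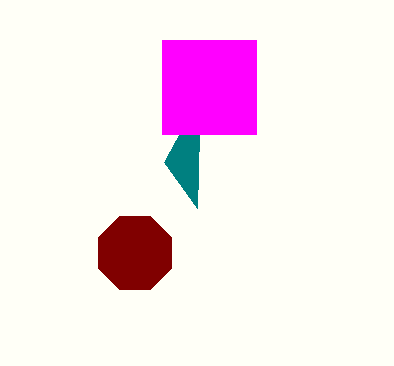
x2_1 = 164; y2_1 = 162; x_2 = 135; y_2 = 253; r_2 = 40; x0_3 = 162; y0_3 = 40; x1_3 = 256; y1_3 = 134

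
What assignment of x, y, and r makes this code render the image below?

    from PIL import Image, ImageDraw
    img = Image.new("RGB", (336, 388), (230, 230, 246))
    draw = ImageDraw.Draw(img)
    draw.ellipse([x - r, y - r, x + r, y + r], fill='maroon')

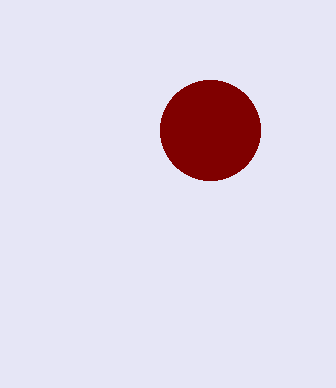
x = 210, y = 130, r = 50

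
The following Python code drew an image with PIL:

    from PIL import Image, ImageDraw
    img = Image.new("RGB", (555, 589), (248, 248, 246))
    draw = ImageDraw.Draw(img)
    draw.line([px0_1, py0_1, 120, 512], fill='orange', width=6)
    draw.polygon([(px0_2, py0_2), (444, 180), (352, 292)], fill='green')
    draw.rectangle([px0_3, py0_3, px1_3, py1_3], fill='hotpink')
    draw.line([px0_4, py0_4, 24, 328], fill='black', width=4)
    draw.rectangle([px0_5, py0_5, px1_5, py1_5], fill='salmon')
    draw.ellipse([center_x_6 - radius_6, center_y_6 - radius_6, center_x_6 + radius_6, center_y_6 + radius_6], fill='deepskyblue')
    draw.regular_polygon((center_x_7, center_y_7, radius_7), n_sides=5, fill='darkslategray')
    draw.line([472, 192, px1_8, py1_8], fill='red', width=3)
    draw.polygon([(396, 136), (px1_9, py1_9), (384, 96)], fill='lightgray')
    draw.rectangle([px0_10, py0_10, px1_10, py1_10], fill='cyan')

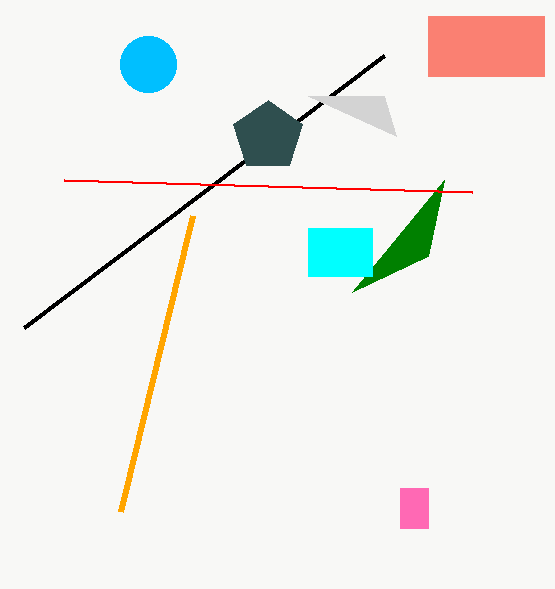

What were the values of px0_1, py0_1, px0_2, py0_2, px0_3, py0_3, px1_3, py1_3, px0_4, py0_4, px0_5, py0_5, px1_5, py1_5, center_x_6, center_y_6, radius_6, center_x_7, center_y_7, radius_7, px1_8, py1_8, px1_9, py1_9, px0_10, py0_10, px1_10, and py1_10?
px0_1 = 192, py0_1 = 216, px0_2 = 428, py0_2 = 256, px0_3 = 400, py0_3 = 488, px1_3 = 428, py1_3 = 528, px0_4 = 384, py0_4 = 56, px0_5 = 428, py0_5 = 16, px1_5 = 544, py1_5 = 76, center_x_6 = 148, center_y_6 = 64, radius_6 = 28, center_x_7 = 268, center_y_7 = 136, radius_7 = 36, px1_8 = 64, py1_8 = 180, px1_9 = 308, py1_9 = 96, px0_10 = 308, py0_10 = 228, px1_10 = 372, py1_10 = 276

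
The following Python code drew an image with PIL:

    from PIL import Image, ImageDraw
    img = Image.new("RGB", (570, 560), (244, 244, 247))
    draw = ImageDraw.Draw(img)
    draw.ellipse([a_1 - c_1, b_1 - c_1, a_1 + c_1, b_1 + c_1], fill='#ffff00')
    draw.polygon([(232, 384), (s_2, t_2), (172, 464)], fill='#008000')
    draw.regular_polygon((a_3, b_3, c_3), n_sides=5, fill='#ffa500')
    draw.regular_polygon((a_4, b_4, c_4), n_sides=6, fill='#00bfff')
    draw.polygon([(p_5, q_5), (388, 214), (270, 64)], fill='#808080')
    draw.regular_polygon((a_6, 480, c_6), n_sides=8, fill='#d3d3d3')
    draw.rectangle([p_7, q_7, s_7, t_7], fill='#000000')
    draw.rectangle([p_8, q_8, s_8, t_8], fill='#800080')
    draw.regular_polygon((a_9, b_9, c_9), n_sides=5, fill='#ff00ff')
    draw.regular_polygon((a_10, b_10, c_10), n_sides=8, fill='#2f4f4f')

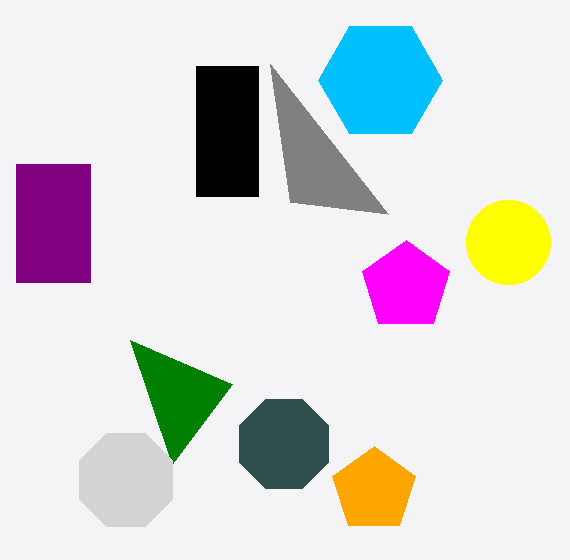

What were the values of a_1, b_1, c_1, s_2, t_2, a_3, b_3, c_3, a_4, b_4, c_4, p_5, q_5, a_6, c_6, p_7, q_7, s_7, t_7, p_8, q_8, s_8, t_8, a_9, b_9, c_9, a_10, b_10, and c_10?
a_1 = 508
b_1 = 242
c_1 = 42
s_2 = 130
t_2 = 340
a_3 = 374
b_3 = 490
c_3 = 44
a_4 = 380
b_4 = 80
c_4 = 62
p_5 = 290
q_5 = 202
a_6 = 126
c_6 = 50
p_7 = 196
q_7 = 66
s_7 = 258
t_7 = 196
p_8 = 16
q_8 = 164
s_8 = 90
t_8 = 282
a_9 = 406
b_9 = 286
c_9 = 46
a_10 = 284
b_10 = 444
c_10 = 48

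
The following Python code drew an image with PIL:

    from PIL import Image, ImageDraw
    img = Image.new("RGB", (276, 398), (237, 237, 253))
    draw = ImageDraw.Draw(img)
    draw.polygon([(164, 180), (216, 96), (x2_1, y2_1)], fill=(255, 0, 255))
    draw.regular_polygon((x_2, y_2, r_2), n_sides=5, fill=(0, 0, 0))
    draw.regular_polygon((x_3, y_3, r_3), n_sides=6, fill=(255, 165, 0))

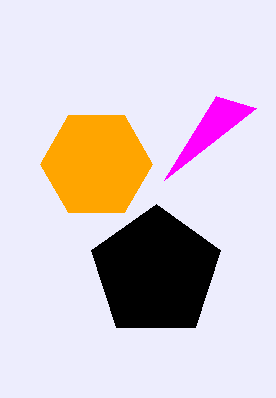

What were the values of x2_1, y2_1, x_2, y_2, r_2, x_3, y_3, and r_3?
x2_1 = 256
y2_1 = 108
x_2 = 156
y_2 = 272
r_2 = 68
x_3 = 96
y_3 = 164
r_3 = 56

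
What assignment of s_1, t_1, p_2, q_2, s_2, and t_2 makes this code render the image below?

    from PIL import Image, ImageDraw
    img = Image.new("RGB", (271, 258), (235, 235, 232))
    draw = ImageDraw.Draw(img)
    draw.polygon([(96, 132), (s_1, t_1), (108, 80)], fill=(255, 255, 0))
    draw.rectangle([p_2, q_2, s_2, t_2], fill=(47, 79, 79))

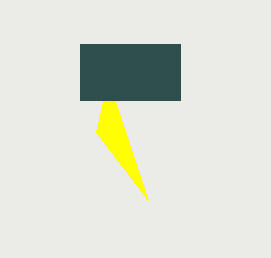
s_1 = 148; t_1 = 200; p_2 = 80; q_2 = 44; s_2 = 180; t_2 = 100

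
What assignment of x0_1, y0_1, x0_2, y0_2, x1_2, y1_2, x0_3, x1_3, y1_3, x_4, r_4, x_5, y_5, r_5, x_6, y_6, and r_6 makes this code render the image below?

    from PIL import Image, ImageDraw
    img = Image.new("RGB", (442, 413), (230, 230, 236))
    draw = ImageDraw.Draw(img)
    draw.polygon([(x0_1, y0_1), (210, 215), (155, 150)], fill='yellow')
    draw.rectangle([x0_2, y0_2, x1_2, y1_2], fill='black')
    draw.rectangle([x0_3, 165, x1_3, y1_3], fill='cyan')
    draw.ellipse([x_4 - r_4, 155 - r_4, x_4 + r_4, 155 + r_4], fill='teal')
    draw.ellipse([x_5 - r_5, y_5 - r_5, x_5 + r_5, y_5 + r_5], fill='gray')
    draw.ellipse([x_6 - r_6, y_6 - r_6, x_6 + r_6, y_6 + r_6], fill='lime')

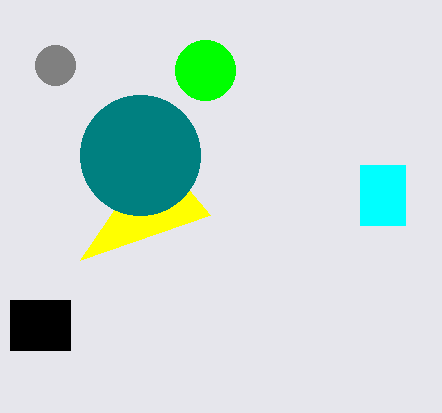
x0_1 = 80
y0_1 = 260
x0_2 = 10
y0_2 = 300
x1_2 = 70
y1_2 = 350
x0_3 = 360
x1_3 = 405
y1_3 = 225
x_4 = 140
r_4 = 60
x_5 = 55
y_5 = 65
r_5 = 20
x_6 = 205
y_6 = 70
r_6 = 30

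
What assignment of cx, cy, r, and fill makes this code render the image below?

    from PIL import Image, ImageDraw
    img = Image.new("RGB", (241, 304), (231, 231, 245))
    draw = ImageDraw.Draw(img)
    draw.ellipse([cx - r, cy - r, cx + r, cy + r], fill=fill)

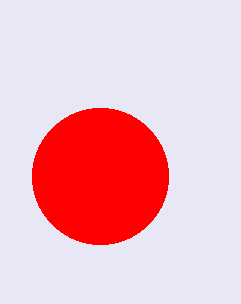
cx = 100; cy = 176; r = 68; fill = 'red'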